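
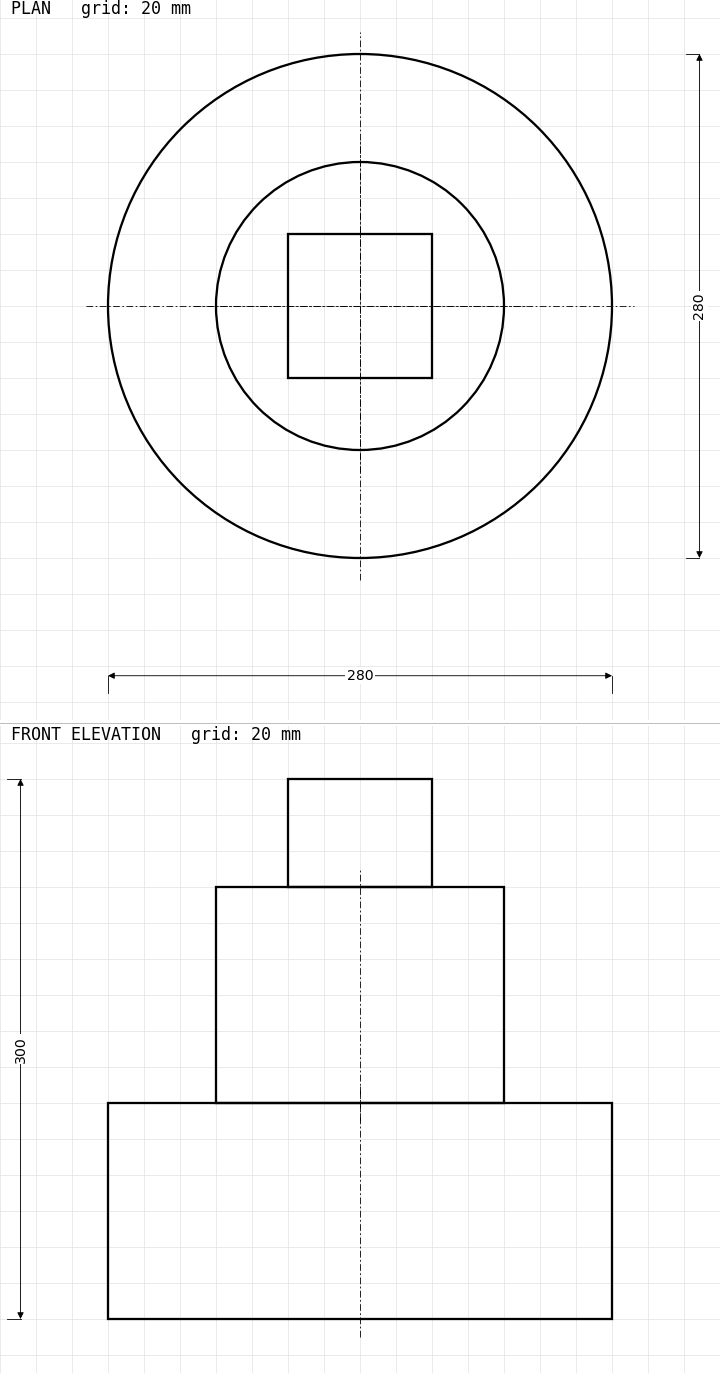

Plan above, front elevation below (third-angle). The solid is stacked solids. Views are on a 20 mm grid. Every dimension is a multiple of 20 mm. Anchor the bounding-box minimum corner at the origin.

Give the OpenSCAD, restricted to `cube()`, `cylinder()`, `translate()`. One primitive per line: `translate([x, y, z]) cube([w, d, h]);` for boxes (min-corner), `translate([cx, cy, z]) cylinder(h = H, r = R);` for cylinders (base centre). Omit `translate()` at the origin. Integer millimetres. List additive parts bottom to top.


translate([140, 140, 0]) cylinder(h = 120, r = 140);
translate([140, 140, 120]) cylinder(h = 120, r = 80);
translate([100, 100, 240]) cube([80, 80, 60]);


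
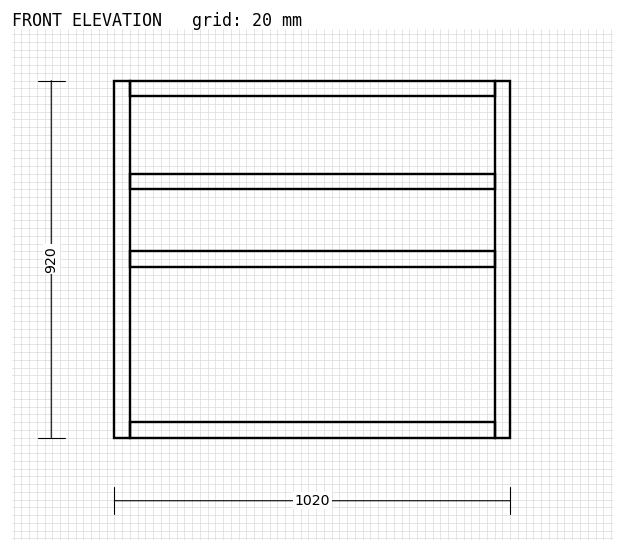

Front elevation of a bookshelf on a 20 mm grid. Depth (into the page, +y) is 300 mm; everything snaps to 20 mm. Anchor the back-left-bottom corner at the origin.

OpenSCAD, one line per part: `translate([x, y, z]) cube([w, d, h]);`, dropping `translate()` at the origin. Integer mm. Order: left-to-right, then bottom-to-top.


cube([40, 300, 920]);
translate([40, 0, 0]) cube([940, 300, 40]);
translate([40, 0, 440]) cube([940, 300, 40]);
translate([40, 0, 640]) cube([940, 300, 40]);
translate([40, 0, 880]) cube([940, 300, 40]);
translate([980, 0, 0]) cube([40, 300, 920]);


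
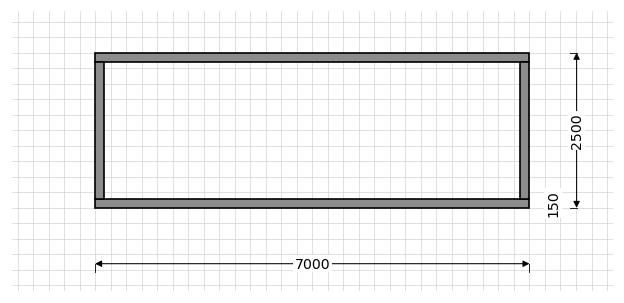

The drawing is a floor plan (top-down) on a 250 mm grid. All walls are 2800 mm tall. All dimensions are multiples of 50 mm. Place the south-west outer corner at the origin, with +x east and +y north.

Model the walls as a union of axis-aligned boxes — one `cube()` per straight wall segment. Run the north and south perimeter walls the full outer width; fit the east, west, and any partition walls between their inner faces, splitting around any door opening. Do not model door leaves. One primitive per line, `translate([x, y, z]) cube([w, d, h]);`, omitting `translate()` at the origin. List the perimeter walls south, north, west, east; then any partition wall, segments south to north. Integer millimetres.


cube([7000, 150, 2800]);
translate([0, 2350, 0]) cube([7000, 150, 2800]);
translate([0, 150, 0]) cube([150, 2200, 2800]);
translate([6850, 150, 0]) cube([150, 2200, 2800]);


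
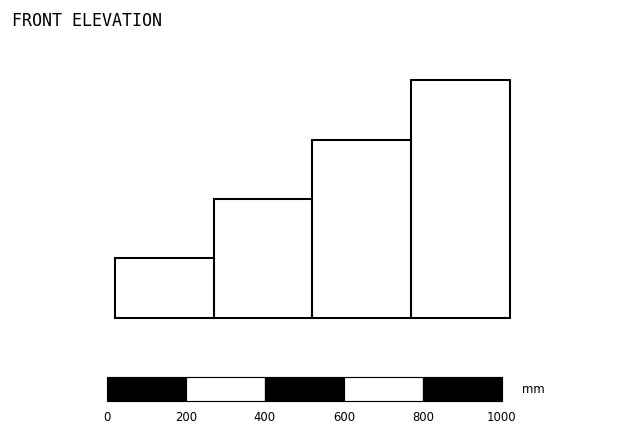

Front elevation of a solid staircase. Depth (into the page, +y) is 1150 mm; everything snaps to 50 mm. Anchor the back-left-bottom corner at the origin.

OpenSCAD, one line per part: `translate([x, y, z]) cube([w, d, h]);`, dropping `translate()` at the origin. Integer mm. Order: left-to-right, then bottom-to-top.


cube([250, 1150, 150]);
translate([250, 0, 0]) cube([250, 1150, 300]);
translate([500, 0, 0]) cube([250, 1150, 450]);
translate([750, 0, 0]) cube([250, 1150, 600]);


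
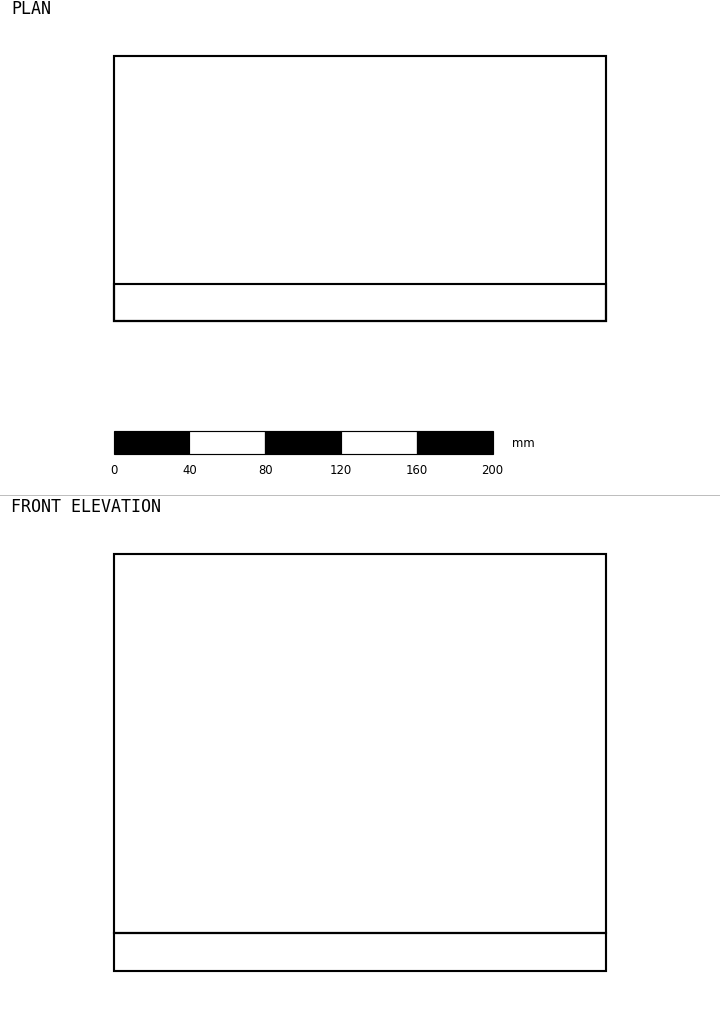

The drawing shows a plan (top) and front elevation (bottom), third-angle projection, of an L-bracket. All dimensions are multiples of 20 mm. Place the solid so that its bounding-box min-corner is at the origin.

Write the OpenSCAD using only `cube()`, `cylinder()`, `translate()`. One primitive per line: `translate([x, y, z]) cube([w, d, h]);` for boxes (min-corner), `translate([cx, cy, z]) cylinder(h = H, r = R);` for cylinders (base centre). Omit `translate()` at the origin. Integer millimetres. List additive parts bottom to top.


cube([260, 140, 20]);
translate([0, 0, 20]) cube([260, 20, 200]);


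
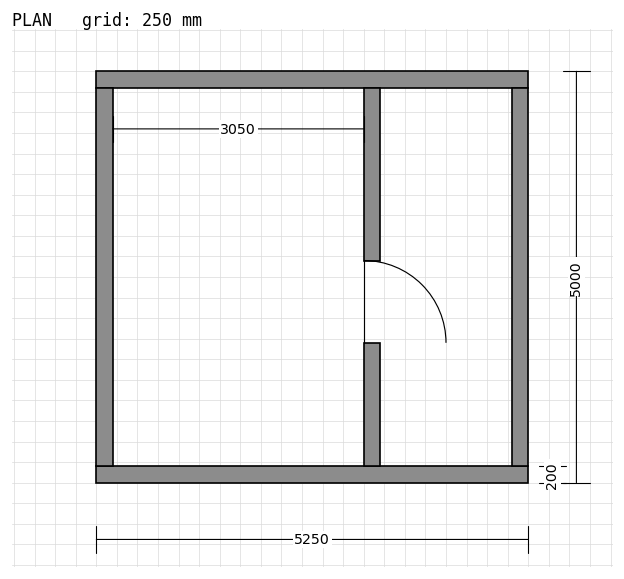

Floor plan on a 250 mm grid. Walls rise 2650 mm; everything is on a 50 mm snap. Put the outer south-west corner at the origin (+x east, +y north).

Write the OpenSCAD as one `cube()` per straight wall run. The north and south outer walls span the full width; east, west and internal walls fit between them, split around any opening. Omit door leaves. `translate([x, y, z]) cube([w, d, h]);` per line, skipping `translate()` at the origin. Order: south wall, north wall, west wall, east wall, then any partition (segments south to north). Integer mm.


cube([5250, 200, 2650]);
translate([0, 4800, 0]) cube([5250, 200, 2650]);
translate([0, 200, 0]) cube([200, 4600, 2650]);
translate([5050, 200, 0]) cube([200, 4600, 2650]);
translate([3250, 200, 0]) cube([200, 1500, 2650]);
translate([3250, 2700, 0]) cube([200, 2100, 2650]);


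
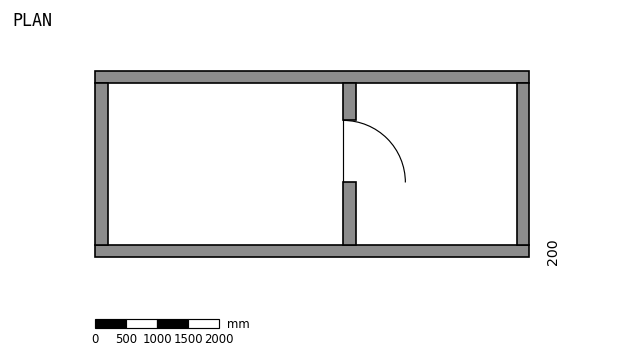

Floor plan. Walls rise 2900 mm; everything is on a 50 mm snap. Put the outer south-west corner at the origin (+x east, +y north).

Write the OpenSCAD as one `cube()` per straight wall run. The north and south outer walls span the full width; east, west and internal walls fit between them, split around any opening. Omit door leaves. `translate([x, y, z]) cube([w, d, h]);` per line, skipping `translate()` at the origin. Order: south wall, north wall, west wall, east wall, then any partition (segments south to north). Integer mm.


cube([7000, 200, 2900]);
translate([0, 2800, 0]) cube([7000, 200, 2900]);
translate([0, 200, 0]) cube([200, 2600, 2900]);
translate([6800, 200, 0]) cube([200, 2600, 2900]);
translate([4000, 200, 0]) cube([200, 1000, 2900]);
translate([4000, 2200, 0]) cube([200, 600, 2900]);


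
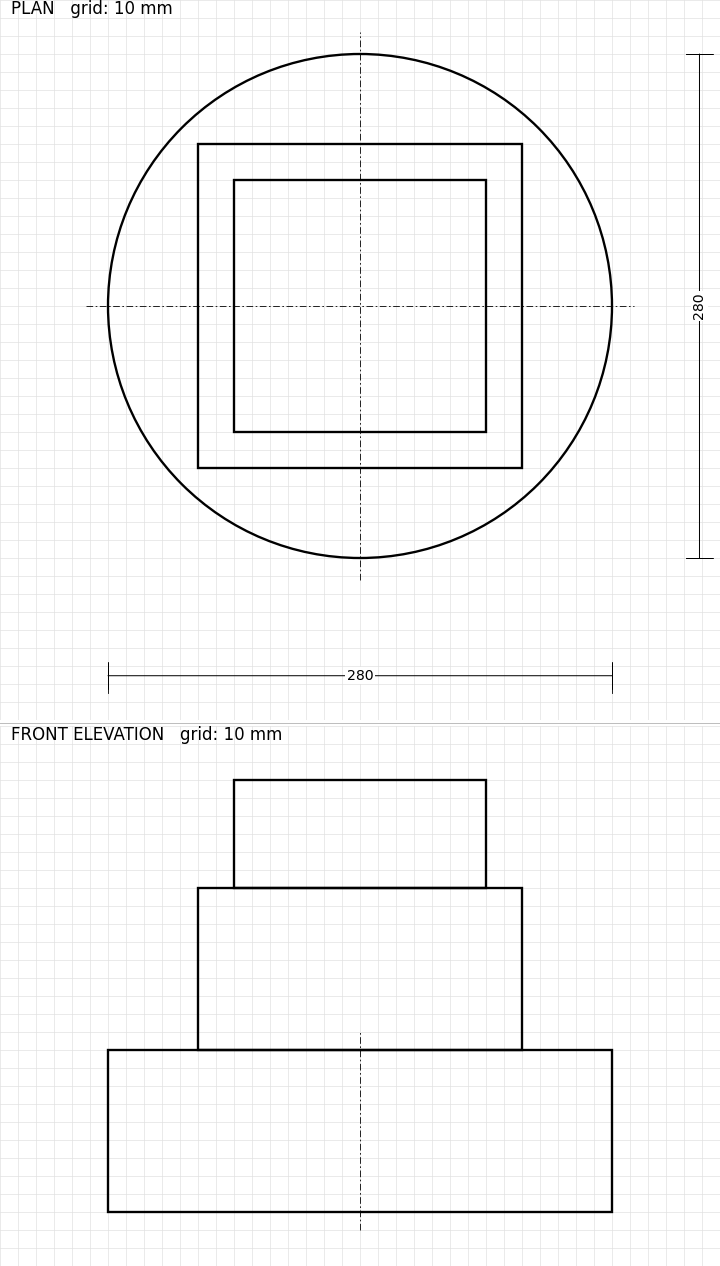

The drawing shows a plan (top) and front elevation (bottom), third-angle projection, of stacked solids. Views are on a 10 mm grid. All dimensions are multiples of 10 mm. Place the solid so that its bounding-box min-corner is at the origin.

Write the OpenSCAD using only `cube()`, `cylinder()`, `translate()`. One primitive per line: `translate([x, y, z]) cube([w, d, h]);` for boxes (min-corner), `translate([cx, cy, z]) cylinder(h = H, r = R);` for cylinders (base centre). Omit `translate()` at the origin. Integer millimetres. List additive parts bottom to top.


translate([140, 140, 0]) cylinder(h = 90, r = 140);
translate([50, 50, 90]) cube([180, 180, 90]);
translate([70, 70, 180]) cube([140, 140, 60]);


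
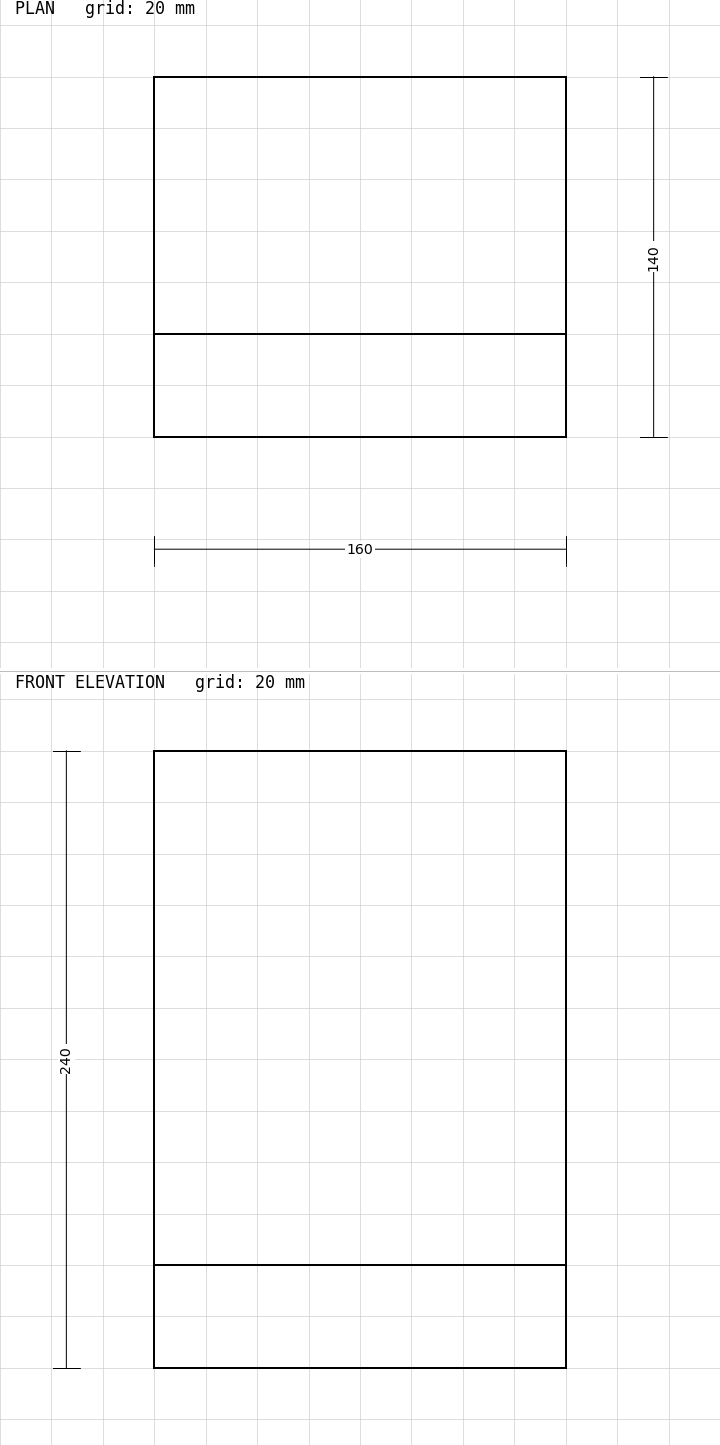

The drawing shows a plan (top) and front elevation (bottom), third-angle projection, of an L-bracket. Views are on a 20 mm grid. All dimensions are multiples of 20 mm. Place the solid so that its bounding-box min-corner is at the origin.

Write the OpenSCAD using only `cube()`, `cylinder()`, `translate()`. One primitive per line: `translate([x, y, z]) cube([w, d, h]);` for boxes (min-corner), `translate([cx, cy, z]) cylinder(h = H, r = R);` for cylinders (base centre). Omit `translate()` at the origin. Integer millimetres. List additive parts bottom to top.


cube([160, 140, 40]);
translate([0, 0, 40]) cube([160, 40, 200]);


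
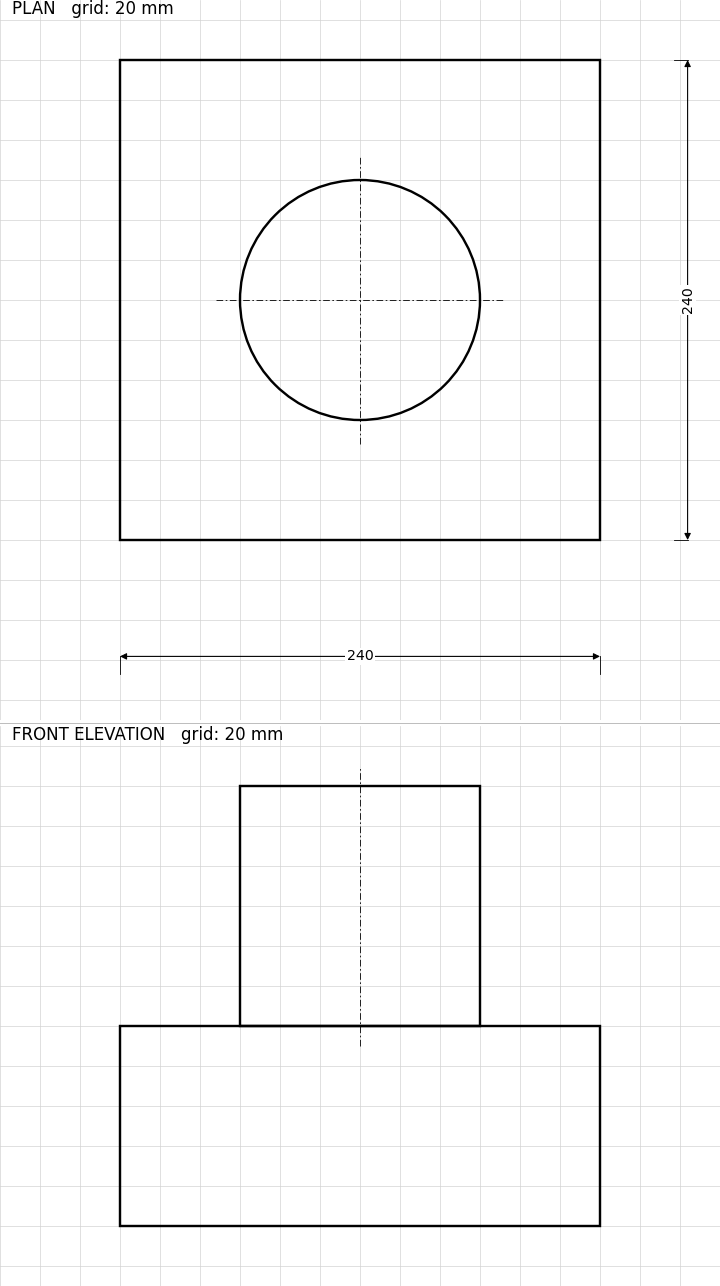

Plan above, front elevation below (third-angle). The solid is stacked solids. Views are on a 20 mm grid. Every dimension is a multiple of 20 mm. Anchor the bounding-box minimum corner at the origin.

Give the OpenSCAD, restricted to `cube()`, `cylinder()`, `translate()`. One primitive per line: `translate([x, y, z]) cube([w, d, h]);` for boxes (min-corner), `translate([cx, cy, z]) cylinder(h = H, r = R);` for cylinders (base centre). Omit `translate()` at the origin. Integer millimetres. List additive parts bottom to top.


cube([240, 240, 100]);
translate([120, 120, 100]) cylinder(h = 120, r = 60);


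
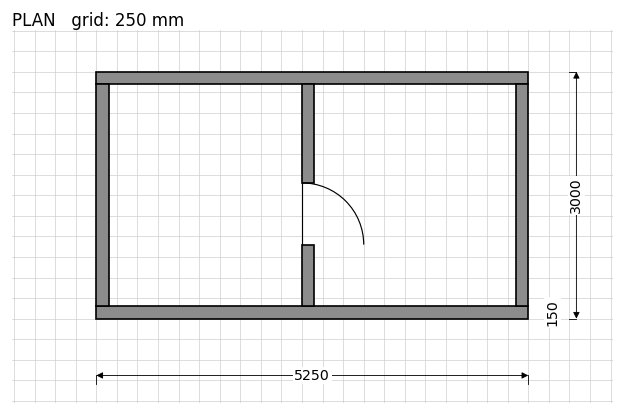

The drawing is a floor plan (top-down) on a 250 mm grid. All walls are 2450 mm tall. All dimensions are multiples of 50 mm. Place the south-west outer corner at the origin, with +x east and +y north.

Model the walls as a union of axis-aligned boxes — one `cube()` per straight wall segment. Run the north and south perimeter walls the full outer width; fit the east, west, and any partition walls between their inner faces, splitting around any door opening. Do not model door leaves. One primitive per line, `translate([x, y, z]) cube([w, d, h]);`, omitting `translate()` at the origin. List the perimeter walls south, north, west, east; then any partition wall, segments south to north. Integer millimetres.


cube([5250, 150, 2450]);
translate([0, 2850, 0]) cube([5250, 150, 2450]);
translate([0, 150, 0]) cube([150, 2700, 2450]);
translate([5100, 150, 0]) cube([150, 2700, 2450]);
translate([2500, 150, 0]) cube([150, 750, 2450]);
translate([2500, 1650, 0]) cube([150, 1200, 2450]);


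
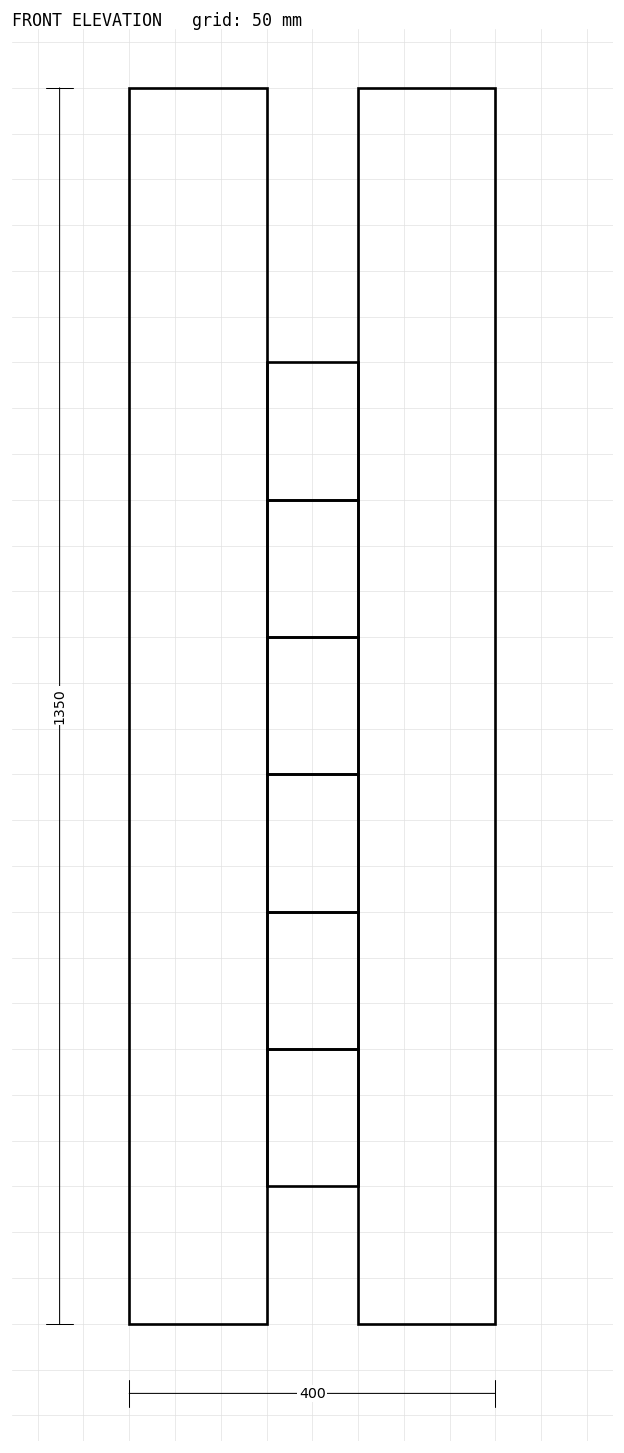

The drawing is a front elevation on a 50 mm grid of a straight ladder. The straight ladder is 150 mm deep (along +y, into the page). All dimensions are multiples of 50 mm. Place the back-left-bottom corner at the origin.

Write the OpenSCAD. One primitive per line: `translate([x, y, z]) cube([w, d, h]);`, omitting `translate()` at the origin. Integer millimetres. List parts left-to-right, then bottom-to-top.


cube([150, 150, 1350]);
translate([150, 0, 150]) cube([100, 150, 150]);
translate([150, 0, 300]) cube([100, 150, 150]);
translate([150, 0, 450]) cube([100, 150, 150]);
translate([150, 0, 600]) cube([100, 150, 150]);
translate([150, 0, 750]) cube([100, 150, 150]);
translate([150, 0, 900]) cube([100, 150, 150]);
translate([250, 0, 0]) cube([150, 150, 1350]);


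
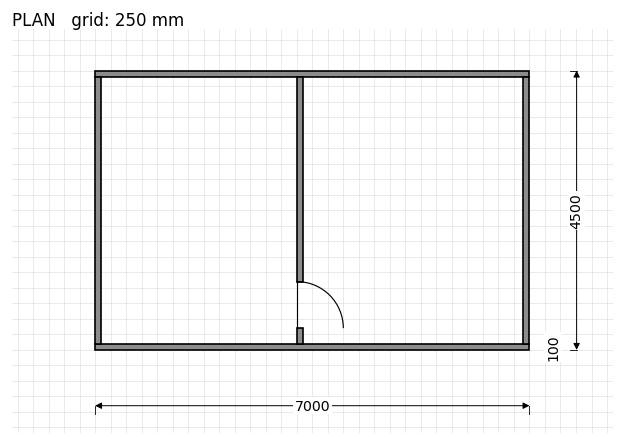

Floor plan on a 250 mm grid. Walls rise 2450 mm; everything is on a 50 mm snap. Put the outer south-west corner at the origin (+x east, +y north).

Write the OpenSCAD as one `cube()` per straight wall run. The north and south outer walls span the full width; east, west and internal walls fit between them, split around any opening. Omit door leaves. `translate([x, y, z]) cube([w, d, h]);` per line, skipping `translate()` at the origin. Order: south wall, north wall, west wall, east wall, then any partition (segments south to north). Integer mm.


cube([7000, 100, 2450]);
translate([0, 4400, 0]) cube([7000, 100, 2450]);
translate([0, 100, 0]) cube([100, 4300, 2450]);
translate([6900, 100, 0]) cube([100, 4300, 2450]);
translate([3250, 100, 0]) cube([100, 250, 2450]);
translate([3250, 1100, 0]) cube([100, 3300, 2450]);


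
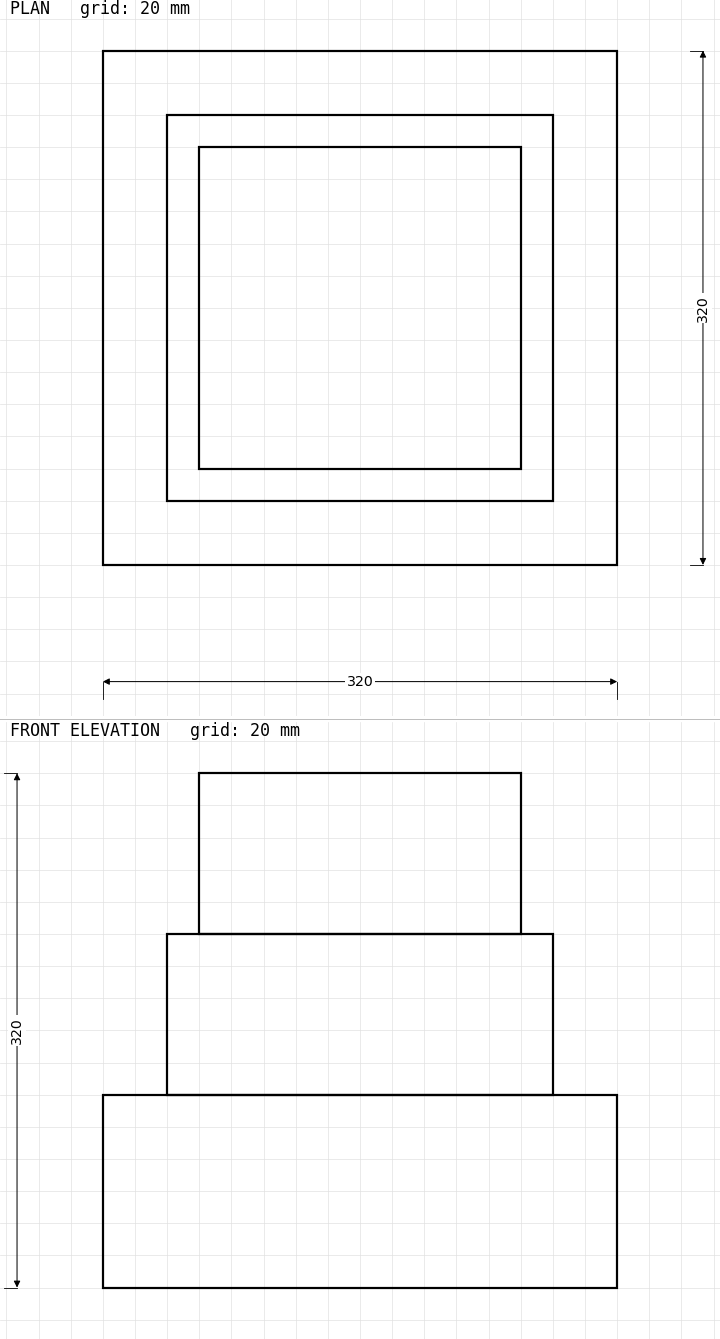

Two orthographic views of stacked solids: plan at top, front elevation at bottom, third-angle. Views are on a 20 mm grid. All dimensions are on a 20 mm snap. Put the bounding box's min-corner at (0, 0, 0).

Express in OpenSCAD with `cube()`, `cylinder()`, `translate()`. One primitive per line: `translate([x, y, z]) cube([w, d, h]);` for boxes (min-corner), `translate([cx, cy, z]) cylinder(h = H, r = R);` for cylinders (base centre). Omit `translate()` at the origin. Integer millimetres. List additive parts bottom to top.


cube([320, 320, 120]);
translate([40, 40, 120]) cube([240, 240, 100]);
translate([60, 60, 220]) cube([200, 200, 100]);


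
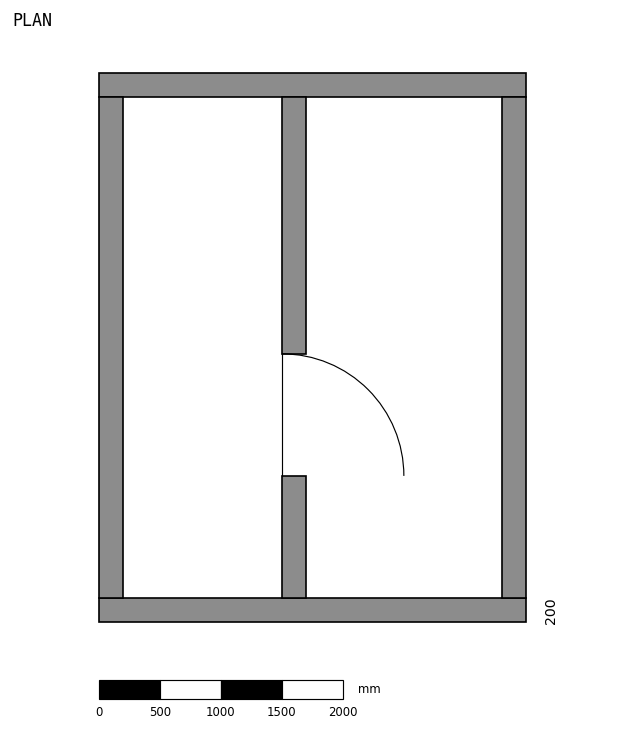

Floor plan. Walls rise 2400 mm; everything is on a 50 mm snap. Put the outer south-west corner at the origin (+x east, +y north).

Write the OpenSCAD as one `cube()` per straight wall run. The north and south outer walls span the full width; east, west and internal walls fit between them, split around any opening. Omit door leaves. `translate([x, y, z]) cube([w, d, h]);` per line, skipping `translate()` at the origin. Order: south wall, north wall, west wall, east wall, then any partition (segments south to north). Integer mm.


cube([3500, 200, 2400]);
translate([0, 4300, 0]) cube([3500, 200, 2400]);
translate([0, 200, 0]) cube([200, 4100, 2400]);
translate([3300, 200, 0]) cube([200, 4100, 2400]);
translate([1500, 200, 0]) cube([200, 1000, 2400]);
translate([1500, 2200, 0]) cube([200, 2100, 2400]);


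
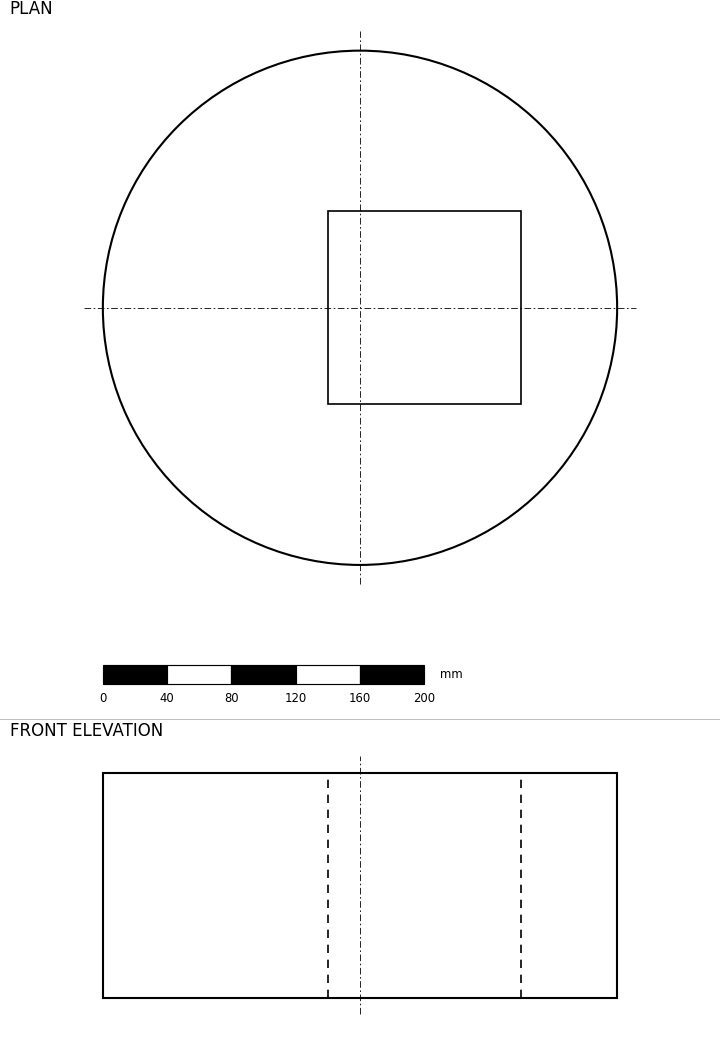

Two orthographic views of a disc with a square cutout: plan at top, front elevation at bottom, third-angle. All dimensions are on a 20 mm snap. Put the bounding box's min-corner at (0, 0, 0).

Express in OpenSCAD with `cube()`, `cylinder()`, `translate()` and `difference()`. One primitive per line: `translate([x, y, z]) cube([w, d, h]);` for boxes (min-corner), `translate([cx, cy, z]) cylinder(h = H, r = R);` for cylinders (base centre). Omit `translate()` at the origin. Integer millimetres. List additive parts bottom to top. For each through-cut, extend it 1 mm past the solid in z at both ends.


difference() {
  translate([160, 160, 0]) cylinder(h = 140, r = 160);
  translate([140, 100, -1]) cube([120, 120, 142]);
}


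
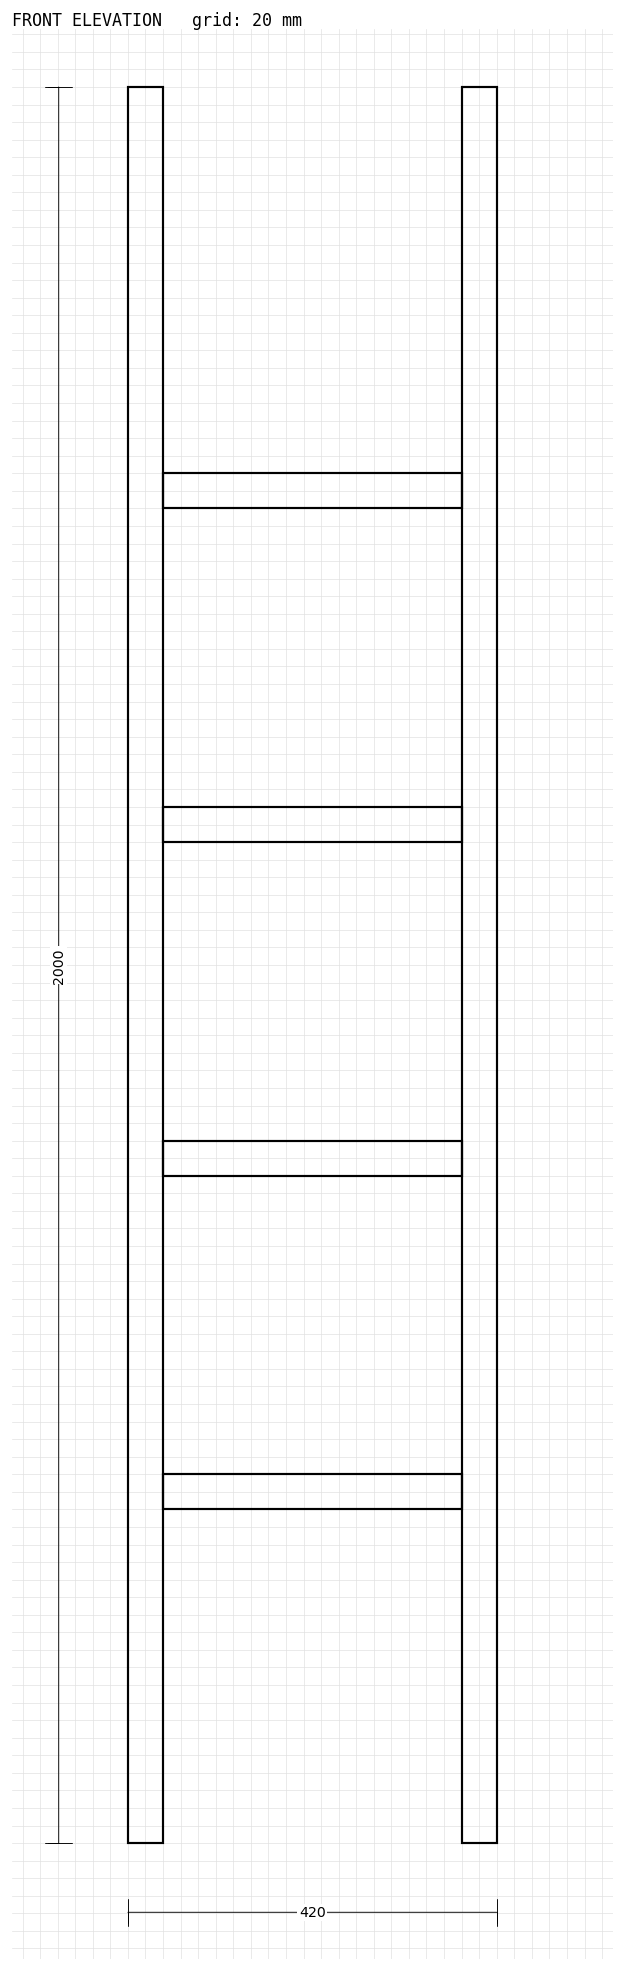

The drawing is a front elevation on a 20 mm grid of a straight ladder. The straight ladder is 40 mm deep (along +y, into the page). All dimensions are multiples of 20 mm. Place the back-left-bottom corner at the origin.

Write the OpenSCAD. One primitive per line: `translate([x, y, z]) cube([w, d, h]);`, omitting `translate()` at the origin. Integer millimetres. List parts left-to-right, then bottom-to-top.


cube([40, 40, 2000]);
translate([40, 0, 380]) cube([340, 40, 40]);
translate([40, 0, 760]) cube([340, 40, 40]);
translate([40, 0, 1140]) cube([340, 40, 40]);
translate([40, 0, 1520]) cube([340, 40, 40]);
translate([380, 0, 0]) cube([40, 40, 2000]);


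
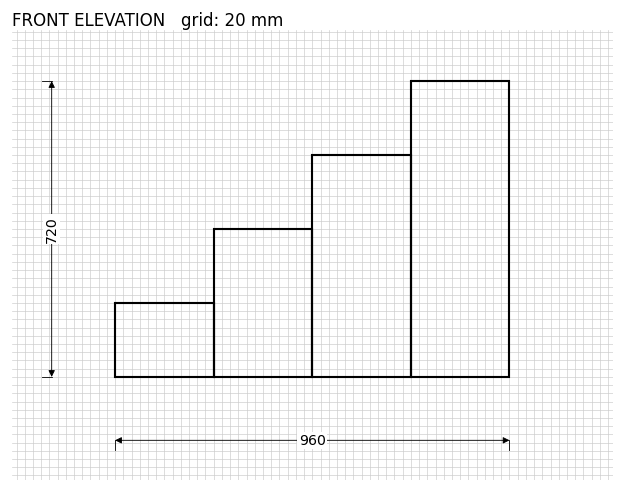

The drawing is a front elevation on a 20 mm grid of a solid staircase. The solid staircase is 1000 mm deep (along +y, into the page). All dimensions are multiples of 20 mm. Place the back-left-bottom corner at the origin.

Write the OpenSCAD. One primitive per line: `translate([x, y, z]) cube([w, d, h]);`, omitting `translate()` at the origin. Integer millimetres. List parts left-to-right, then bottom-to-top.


cube([240, 1000, 180]);
translate([240, 0, 0]) cube([240, 1000, 360]);
translate([480, 0, 0]) cube([240, 1000, 540]);
translate([720, 0, 0]) cube([240, 1000, 720]);


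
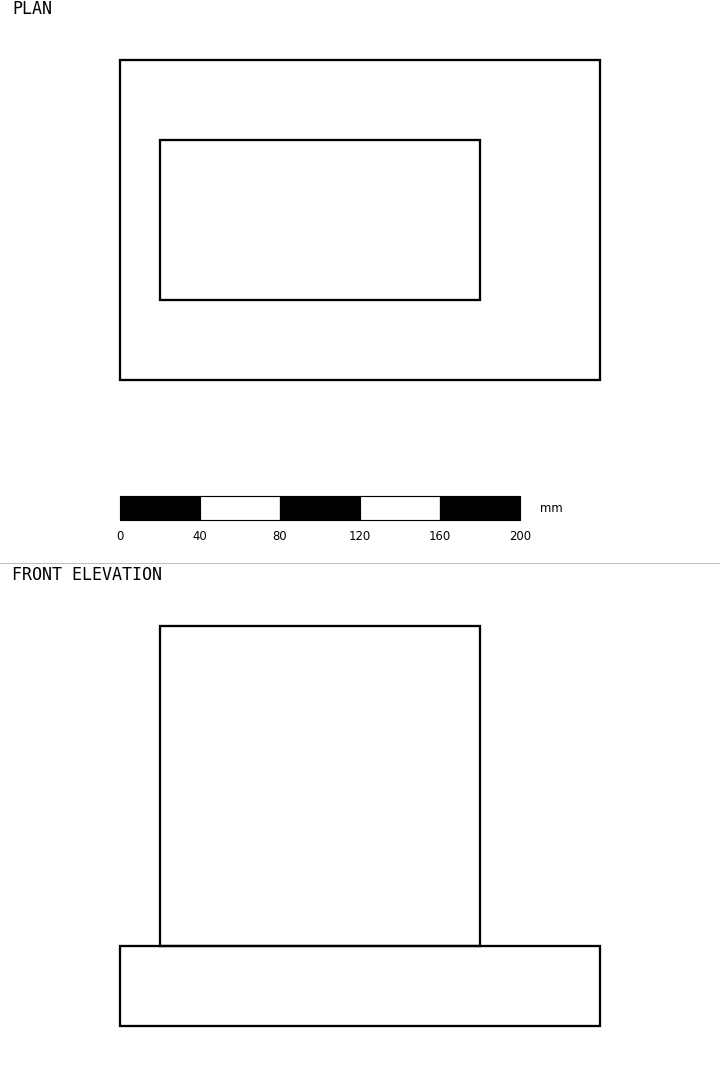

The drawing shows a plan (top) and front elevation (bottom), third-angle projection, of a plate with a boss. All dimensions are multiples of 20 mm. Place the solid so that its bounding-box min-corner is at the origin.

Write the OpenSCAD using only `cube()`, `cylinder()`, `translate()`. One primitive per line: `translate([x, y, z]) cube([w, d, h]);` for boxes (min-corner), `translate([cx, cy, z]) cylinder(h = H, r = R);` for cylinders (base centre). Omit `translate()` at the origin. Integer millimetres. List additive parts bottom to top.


cube([240, 160, 40]);
translate([20, 40, 40]) cube([160, 80, 160]);


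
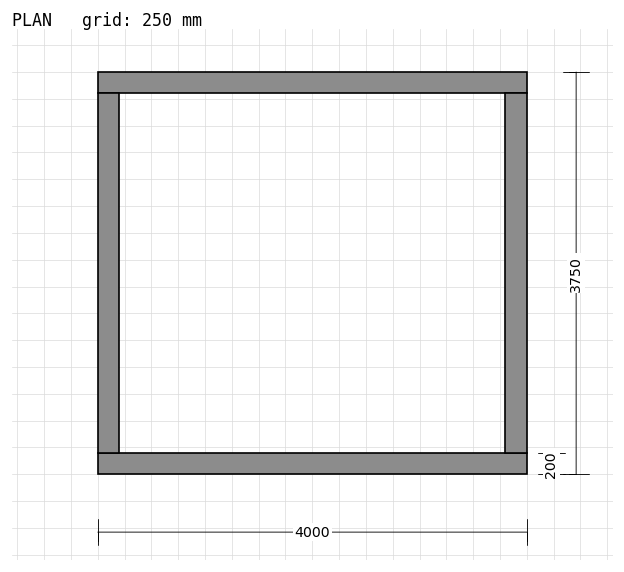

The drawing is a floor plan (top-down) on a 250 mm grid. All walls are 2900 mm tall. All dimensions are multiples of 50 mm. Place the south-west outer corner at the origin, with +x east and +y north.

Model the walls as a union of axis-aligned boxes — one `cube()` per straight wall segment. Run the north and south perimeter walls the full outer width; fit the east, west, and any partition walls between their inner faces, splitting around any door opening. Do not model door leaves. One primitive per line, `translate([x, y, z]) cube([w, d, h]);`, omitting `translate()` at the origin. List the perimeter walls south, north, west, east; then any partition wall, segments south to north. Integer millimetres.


cube([4000, 200, 2900]);
translate([0, 3550, 0]) cube([4000, 200, 2900]);
translate([0, 200, 0]) cube([200, 3350, 2900]);
translate([3800, 200, 0]) cube([200, 3350, 2900]);


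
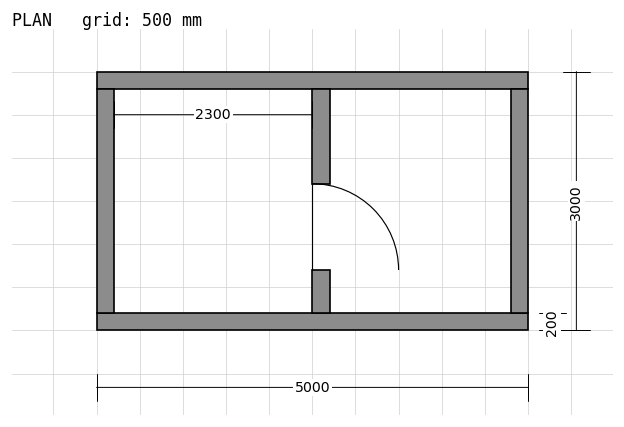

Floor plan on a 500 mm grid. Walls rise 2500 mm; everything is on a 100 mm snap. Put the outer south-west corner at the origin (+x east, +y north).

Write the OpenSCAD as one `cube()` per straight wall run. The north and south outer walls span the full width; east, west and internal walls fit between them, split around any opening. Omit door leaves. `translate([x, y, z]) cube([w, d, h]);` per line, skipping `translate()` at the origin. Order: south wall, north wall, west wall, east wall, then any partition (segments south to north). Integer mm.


cube([5000, 200, 2500]);
translate([0, 2800, 0]) cube([5000, 200, 2500]);
translate([0, 200, 0]) cube([200, 2600, 2500]);
translate([4800, 200, 0]) cube([200, 2600, 2500]);
translate([2500, 200, 0]) cube([200, 500, 2500]);
translate([2500, 1700, 0]) cube([200, 1100, 2500]);


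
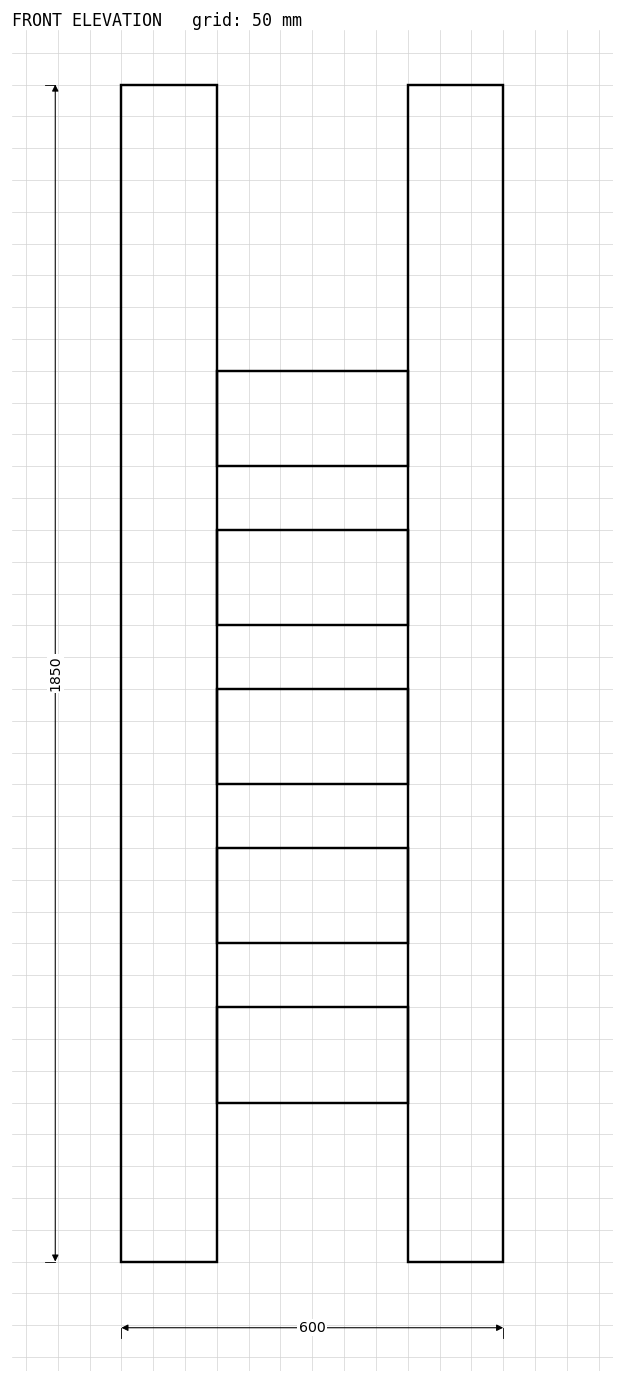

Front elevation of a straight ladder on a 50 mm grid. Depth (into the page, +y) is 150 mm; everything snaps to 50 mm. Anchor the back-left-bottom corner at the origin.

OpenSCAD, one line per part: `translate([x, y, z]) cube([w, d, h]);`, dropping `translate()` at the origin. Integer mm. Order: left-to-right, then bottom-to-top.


cube([150, 150, 1850]);
translate([150, 0, 250]) cube([300, 150, 150]);
translate([150, 0, 500]) cube([300, 150, 150]);
translate([150, 0, 750]) cube([300, 150, 150]);
translate([150, 0, 1000]) cube([300, 150, 150]);
translate([150, 0, 1250]) cube([300, 150, 150]);
translate([450, 0, 0]) cube([150, 150, 1850]);


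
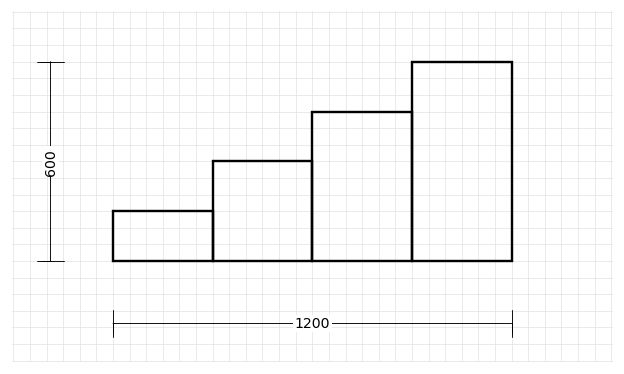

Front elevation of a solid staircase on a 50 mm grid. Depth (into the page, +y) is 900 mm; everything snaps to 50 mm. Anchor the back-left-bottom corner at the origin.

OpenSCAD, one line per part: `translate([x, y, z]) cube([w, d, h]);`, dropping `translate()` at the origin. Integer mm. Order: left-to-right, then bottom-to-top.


cube([300, 900, 150]);
translate([300, 0, 0]) cube([300, 900, 300]);
translate([600, 0, 0]) cube([300, 900, 450]);
translate([900, 0, 0]) cube([300, 900, 600]);


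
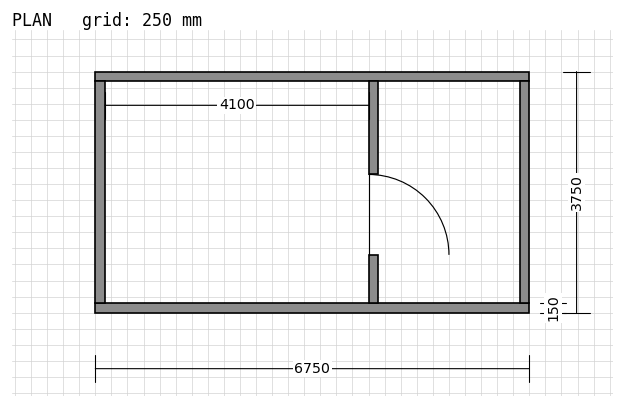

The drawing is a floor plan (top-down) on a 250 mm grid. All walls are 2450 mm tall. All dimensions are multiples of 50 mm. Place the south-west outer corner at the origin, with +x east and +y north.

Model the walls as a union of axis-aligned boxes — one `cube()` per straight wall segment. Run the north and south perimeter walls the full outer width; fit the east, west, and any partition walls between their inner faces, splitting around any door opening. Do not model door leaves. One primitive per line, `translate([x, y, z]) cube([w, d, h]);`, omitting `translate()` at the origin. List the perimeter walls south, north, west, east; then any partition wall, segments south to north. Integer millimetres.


cube([6750, 150, 2450]);
translate([0, 3600, 0]) cube([6750, 150, 2450]);
translate([0, 150, 0]) cube([150, 3450, 2450]);
translate([6600, 150, 0]) cube([150, 3450, 2450]);
translate([4250, 150, 0]) cube([150, 750, 2450]);
translate([4250, 2150, 0]) cube([150, 1450, 2450]);


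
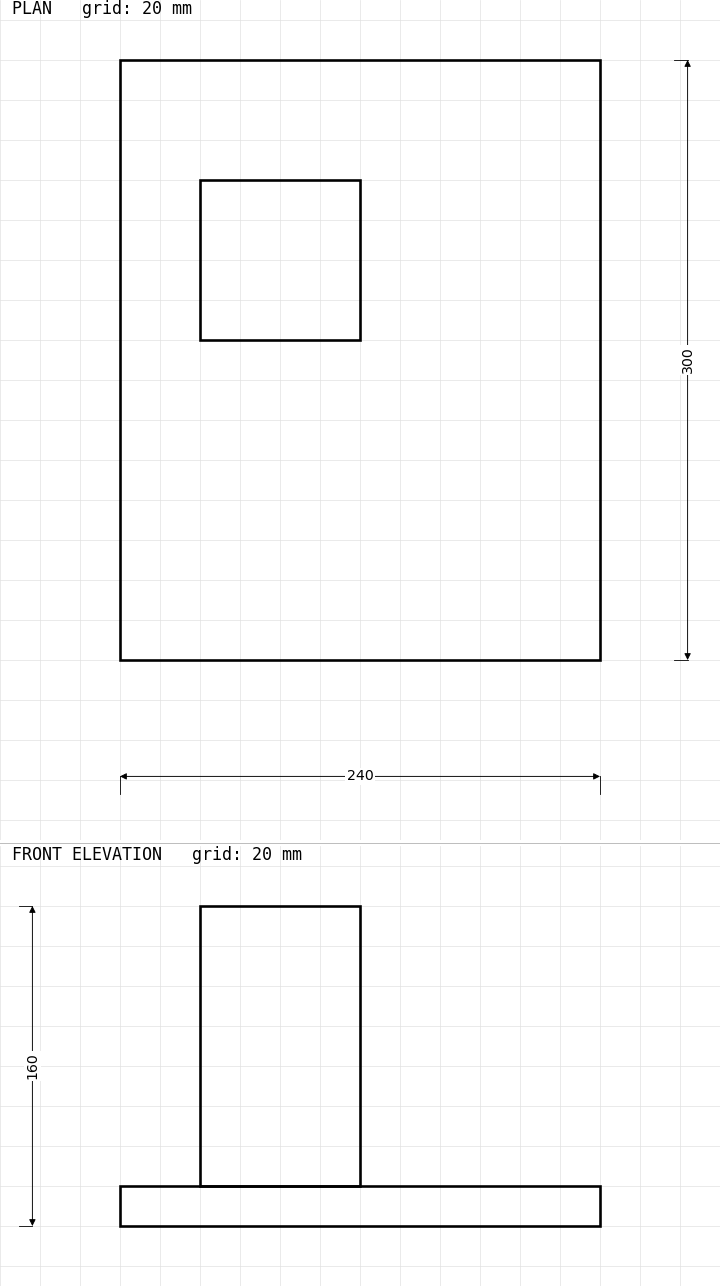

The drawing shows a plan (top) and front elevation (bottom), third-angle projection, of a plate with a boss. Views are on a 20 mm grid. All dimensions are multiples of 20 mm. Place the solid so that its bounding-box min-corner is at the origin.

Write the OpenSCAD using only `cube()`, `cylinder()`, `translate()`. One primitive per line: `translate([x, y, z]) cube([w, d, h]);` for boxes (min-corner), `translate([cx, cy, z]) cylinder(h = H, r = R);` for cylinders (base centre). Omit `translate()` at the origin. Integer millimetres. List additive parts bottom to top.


cube([240, 300, 20]);
translate([40, 160, 20]) cube([80, 80, 140]);


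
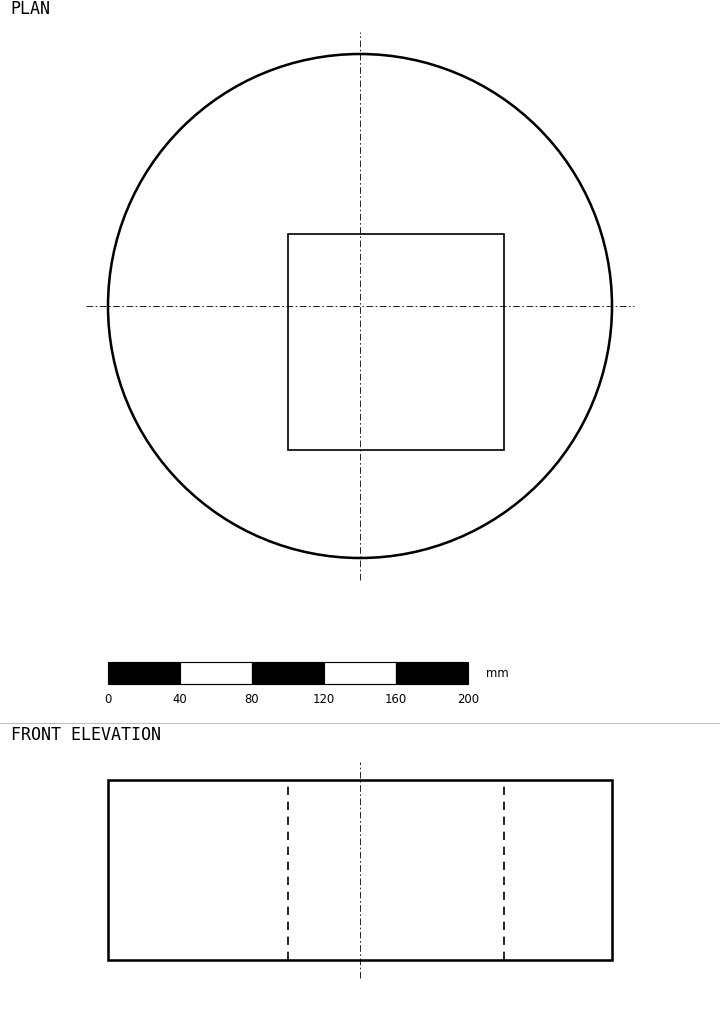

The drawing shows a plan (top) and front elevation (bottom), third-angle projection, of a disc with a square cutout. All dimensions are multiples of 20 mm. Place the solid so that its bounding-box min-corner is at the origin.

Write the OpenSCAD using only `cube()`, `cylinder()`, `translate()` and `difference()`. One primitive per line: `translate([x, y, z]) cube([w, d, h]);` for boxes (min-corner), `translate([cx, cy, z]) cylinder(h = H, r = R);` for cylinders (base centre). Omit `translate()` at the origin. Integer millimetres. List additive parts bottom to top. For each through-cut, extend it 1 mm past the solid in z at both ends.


difference() {
  translate([140, 140, 0]) cylinder(h = 100, r = 140);
  translate([100, 60, -1]) cube([120, 120, 102]);
}


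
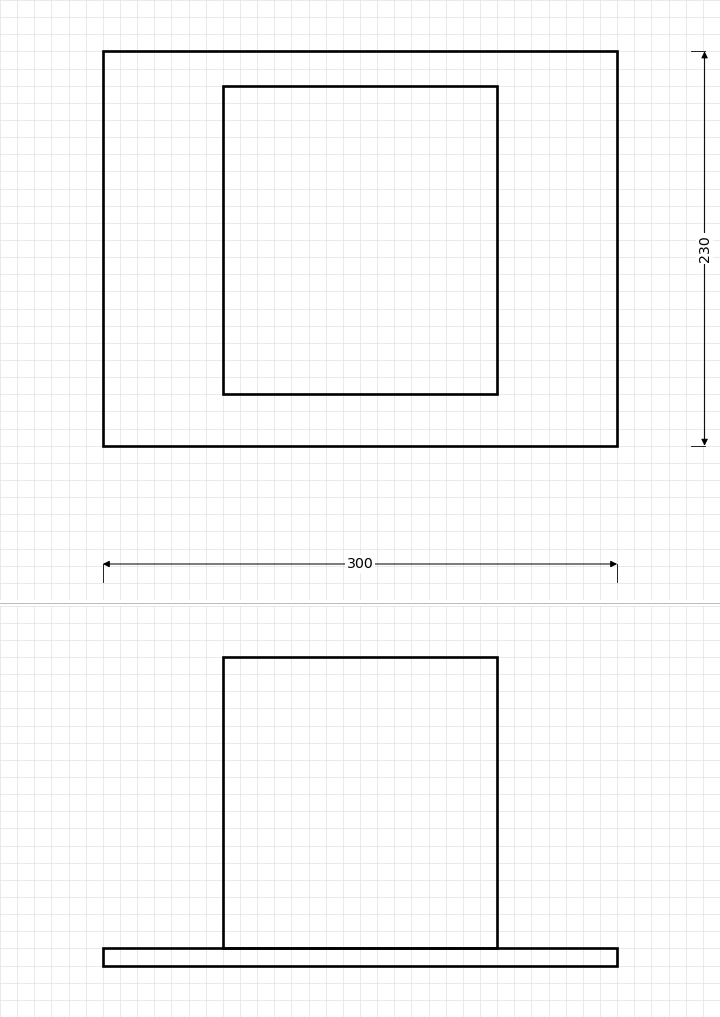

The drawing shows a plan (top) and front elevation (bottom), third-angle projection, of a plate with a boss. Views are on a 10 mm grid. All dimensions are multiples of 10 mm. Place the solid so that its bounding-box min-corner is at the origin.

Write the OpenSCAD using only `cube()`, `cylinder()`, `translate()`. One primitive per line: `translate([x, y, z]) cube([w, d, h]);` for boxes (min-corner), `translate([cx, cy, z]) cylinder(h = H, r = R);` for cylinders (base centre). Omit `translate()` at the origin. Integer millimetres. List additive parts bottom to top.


cube([300, 230, 10]);
translate([70, 30, 10]) cube([160, 180, 170]);


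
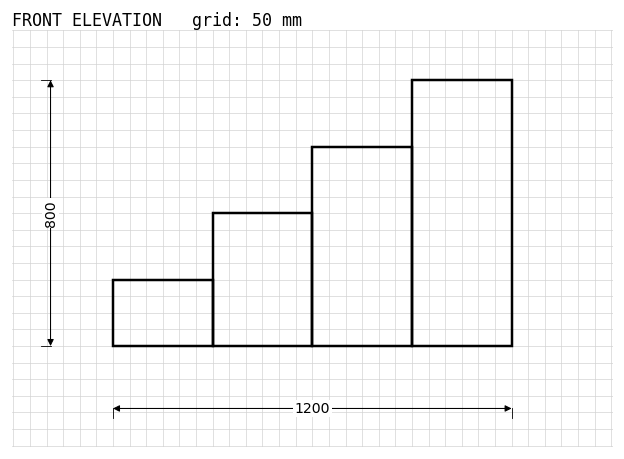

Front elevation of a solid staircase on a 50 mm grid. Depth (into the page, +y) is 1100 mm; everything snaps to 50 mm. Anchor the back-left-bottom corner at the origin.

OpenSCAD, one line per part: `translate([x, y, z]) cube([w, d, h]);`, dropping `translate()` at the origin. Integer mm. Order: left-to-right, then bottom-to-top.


cube([300, 1100, 200]);
translate([300, 0, 0]) cube([300, 1100, 400]);
translate([600, 0, 0]) cube([300, 1100, 600]);
translate([900, 0, 0]) cube([300, 1100, 800]);


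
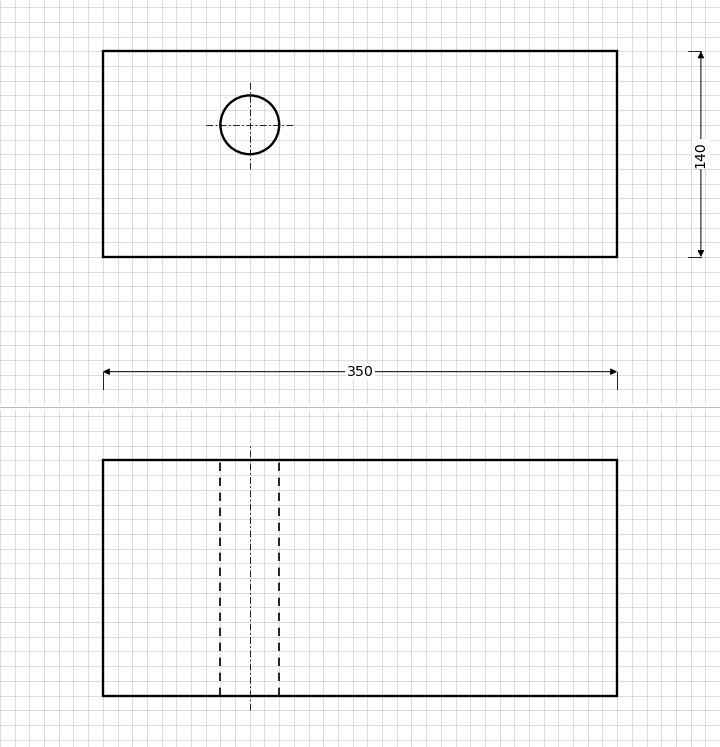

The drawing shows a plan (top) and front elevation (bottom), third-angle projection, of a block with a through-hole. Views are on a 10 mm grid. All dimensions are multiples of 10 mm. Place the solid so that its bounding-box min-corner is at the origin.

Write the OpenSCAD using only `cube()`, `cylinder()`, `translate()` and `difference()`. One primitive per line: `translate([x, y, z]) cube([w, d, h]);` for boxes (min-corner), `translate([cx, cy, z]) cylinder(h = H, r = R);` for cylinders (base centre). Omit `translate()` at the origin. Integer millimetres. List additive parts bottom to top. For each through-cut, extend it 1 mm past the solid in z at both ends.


difference() {
  cube([350, 140, 160]);
  translate([100, 90, -1]) cylinder(h = 162, r = 20);
}


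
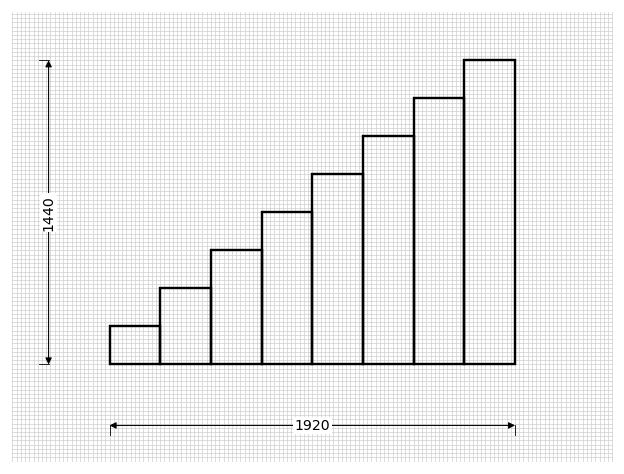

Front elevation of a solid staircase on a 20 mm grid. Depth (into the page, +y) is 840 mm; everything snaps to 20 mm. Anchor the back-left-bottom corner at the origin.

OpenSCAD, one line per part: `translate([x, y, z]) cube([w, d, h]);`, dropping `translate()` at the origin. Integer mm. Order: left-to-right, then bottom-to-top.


cube([240, 840, 180]);
translate([240, 0, 0]) cube([240, 840, 360]);
translate([480, 0, 0]) cube([240, 840, 540]);
translate([720, 0, 0]) cube([240, 840, 720]);
translate([960, 0, 0]) cube([240, 840, 900]);
translate([1200, 0, 0]) cube([240, 840, 1080]);
translate([1440, 0, 0]) cube([240, 840, 1260]);
translate([1680, 0, 0]) cube([240, 840, 1440]);


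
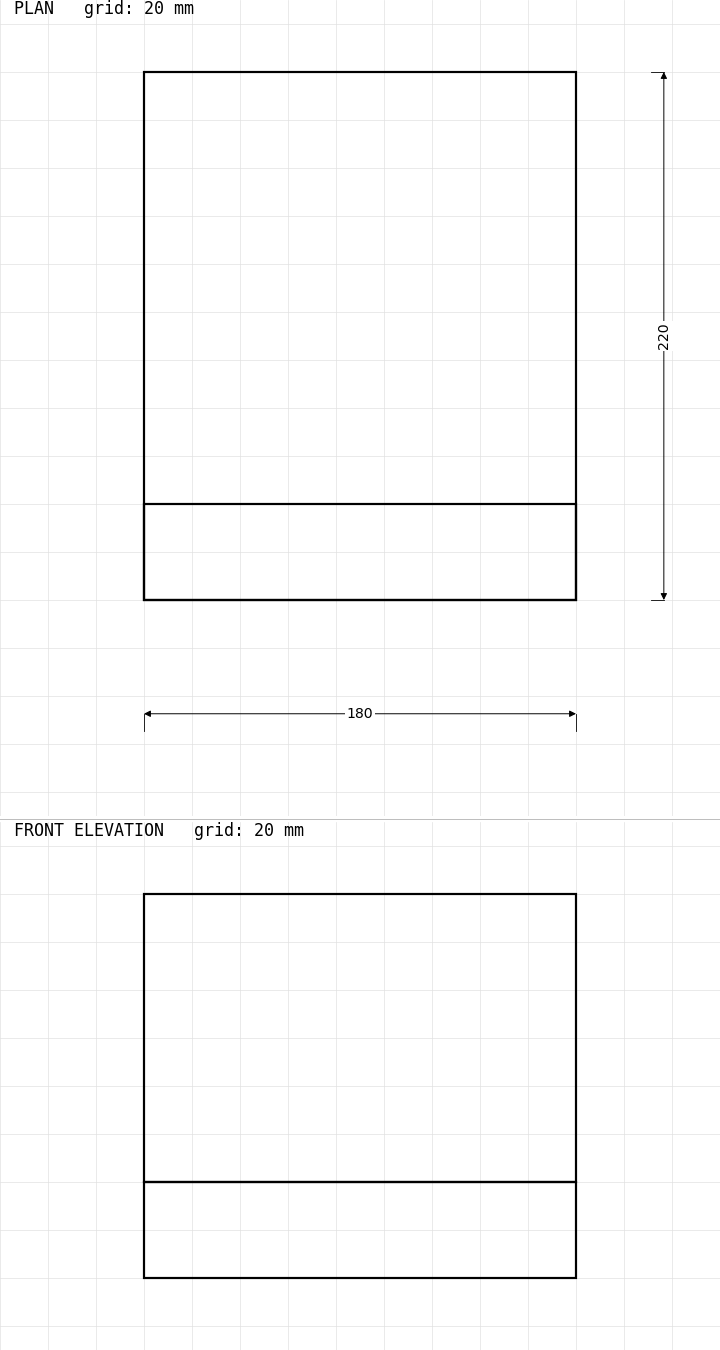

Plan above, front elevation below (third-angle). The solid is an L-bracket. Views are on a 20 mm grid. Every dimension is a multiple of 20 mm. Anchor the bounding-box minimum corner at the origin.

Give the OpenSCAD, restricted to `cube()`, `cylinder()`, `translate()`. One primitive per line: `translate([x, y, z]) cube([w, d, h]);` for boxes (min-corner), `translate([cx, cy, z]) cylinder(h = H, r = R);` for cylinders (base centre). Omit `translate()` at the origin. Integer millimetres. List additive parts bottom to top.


cube([180, 220, 40]);
translate([0, 0, 40]) cube([180, 40, 120]);


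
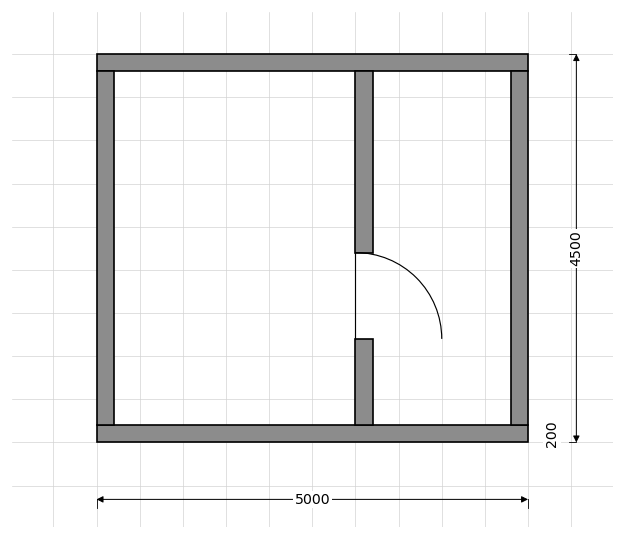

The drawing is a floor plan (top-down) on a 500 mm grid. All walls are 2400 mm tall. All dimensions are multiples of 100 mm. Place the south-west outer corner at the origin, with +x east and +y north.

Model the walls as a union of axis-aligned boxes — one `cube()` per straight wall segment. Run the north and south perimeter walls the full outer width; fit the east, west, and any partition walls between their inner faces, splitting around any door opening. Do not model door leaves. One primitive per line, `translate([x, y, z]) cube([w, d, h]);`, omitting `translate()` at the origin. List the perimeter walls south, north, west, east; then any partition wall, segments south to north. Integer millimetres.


cube([5000, 200, 2400]);
translate([0, 4300, 0]) cube([5000, 200, 2400]);
translate([0, 200, 0]) cube([200, 4100, 2400]);
translate([4800, 200, 0]) cube([200, 4100, 2400]);
translate([3000, 200, 0]) cube([200, 1000, 2400]);
translate([3000, 2200, 0]) cube([200, 2100, 2400]);


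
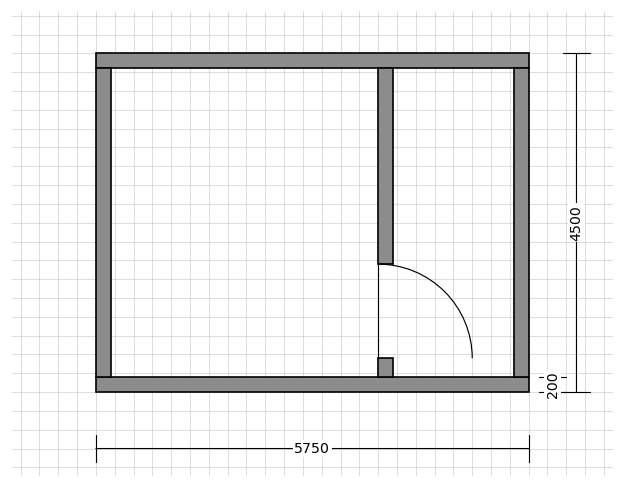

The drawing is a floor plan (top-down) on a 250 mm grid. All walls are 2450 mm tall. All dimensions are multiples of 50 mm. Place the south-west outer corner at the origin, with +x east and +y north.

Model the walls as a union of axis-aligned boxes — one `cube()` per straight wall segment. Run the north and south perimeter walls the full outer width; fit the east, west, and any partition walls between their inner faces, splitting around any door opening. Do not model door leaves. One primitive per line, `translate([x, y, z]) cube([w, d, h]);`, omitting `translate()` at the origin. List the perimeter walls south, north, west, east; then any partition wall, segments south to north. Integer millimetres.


cube([5750, 200, 2450]);
translate([0, 4300, 0]) cube([5750, 200, 2450]);
translate([0, 200, 0]) cube([200, 4100, 2450]);
translate([5550, 200, 0]) cube([200, 4100, 2450]);
translate([3750, 200, 0]) cube([200, 250, 2450]);
translate([3750, 1700, 0]) cube([200, 2600, 2450]);


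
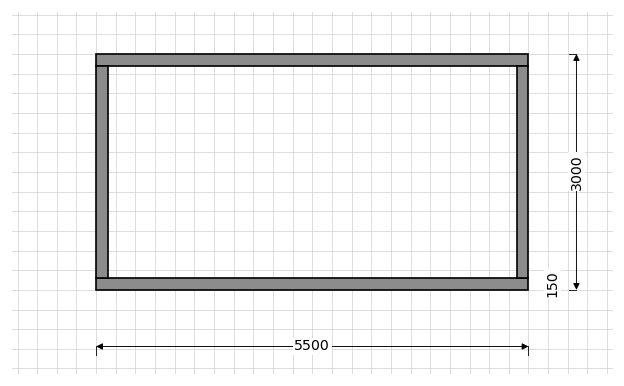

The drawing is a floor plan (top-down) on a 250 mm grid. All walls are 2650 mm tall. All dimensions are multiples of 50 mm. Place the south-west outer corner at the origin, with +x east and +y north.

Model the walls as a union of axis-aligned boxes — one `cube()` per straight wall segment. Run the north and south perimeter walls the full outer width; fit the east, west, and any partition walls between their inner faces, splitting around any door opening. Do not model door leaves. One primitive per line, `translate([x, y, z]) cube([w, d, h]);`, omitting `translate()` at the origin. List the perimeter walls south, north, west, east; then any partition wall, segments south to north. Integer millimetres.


cube([5500, 150, 2650]);
translate([0, 2850, 0]) cube([5500, 150, 2650]);
translate([0, 150, 0]) cube([150, 2700, 2650]);
translate([5350, 150, 0]) cube([150, 2700, 2650]);


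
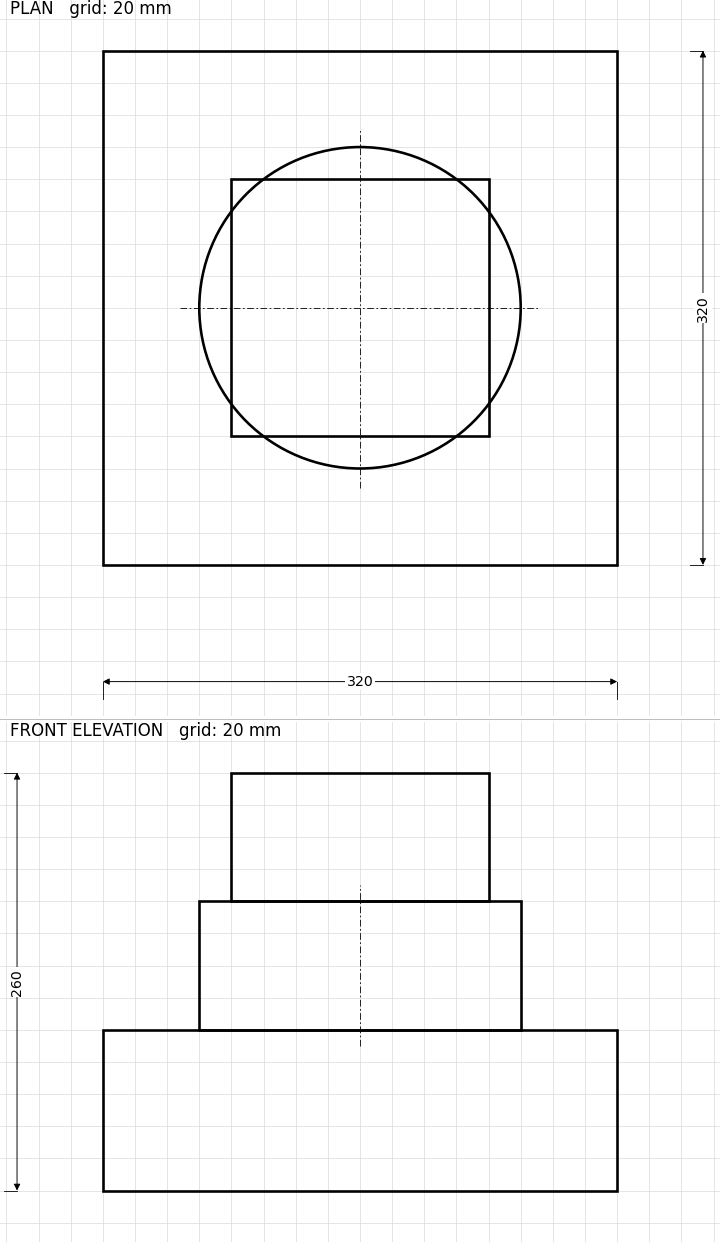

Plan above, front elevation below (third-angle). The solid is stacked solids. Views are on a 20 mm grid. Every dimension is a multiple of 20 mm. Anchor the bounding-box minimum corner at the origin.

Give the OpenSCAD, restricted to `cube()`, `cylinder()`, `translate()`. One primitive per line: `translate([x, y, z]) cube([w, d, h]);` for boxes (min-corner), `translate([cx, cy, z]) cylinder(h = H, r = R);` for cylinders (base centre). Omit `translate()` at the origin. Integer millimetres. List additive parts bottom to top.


cube([320, 320, 100]);
translate([160, 160, 100]) cylinder(h = 80, r = 100);
translate([80, 80, 180]) cube([160, 160, 80]);


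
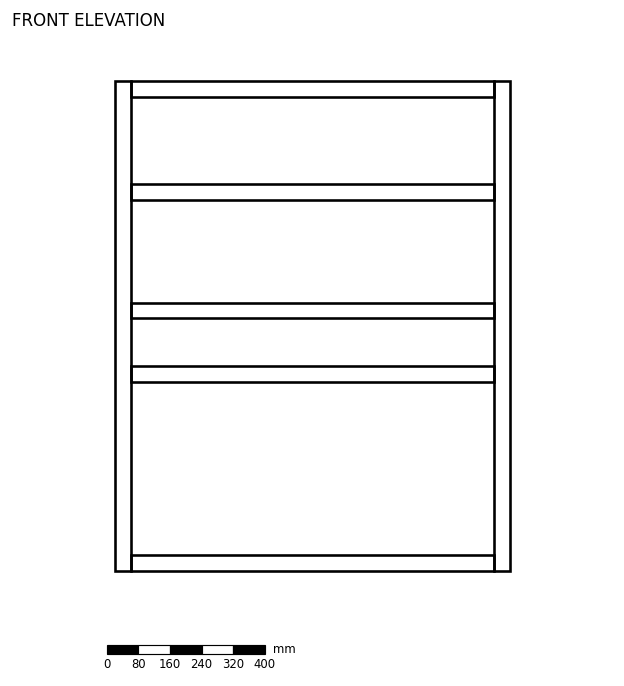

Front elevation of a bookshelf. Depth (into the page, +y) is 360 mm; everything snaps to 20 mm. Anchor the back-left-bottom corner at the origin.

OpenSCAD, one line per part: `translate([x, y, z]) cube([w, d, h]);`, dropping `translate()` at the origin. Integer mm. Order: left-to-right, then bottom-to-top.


cube([40, 360, 1240]);
translate([40, 0, 0]) cube([920, 360, 40]);
translate([40, 0, 480]) cube([920, 360, 40]);
translate([40, 0, 640]) cube([920, 360, 40]);
translate([40, 0, 940]) cube([920, 360, 40]);
translate([40, 0, 1200]) cube([920, 360, 40]);
translate([960, 0, 0]) cube([40, 360, 1240]);


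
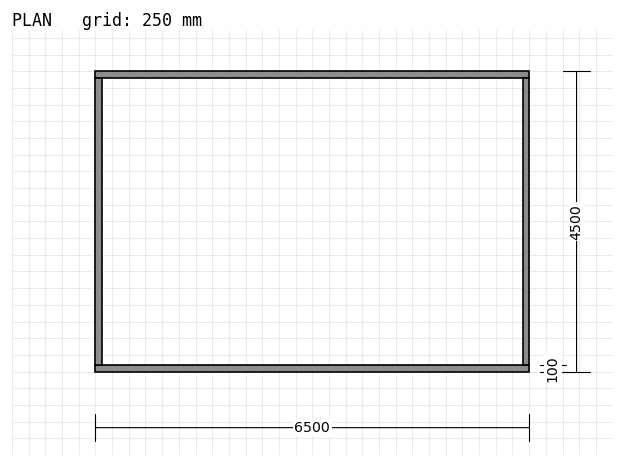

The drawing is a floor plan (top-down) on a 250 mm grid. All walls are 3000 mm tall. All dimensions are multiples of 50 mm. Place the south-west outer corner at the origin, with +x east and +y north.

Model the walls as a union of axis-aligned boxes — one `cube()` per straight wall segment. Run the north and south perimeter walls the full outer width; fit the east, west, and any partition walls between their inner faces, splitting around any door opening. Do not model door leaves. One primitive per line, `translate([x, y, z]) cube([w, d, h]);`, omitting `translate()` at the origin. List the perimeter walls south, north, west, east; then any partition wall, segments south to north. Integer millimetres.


cube([6500, 100, 3000]);
translate([0, 4400, 0]) cube([6500, 100, 3000]);
translate([0, 100, 0]) cube([100, 4300, 3000]);
translate([6400, 100, 0]) cube([100, 4300, 3000]);


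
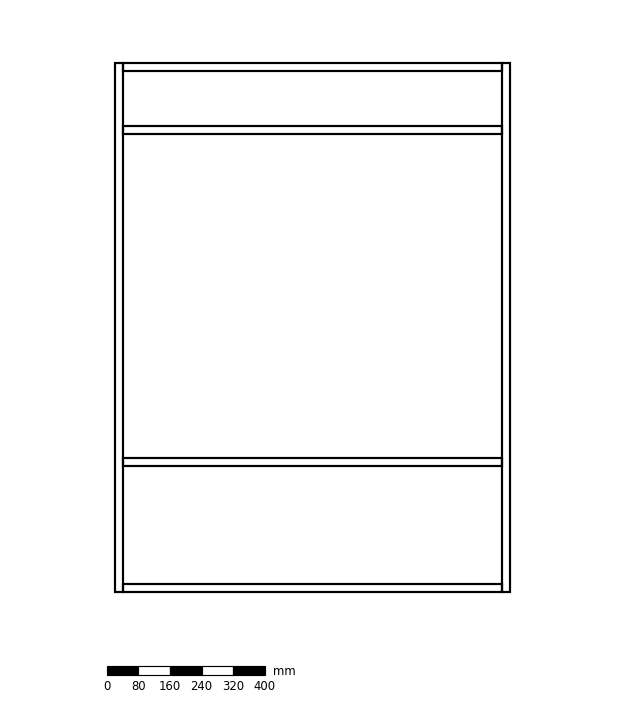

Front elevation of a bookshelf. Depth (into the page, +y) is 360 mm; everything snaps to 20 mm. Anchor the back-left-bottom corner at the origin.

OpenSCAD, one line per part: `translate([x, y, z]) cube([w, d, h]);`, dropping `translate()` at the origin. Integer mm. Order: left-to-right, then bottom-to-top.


cube([20, 360, 1340]);
translate([20, 0, 0]) cube([960, 360, 20]);
translate([20, 0, 320]) cube([960, 360, 20]);
translate([20, 0, 1160]) cube([960, 360, 20]);
translate([20, 0, 1320]) cube([960, 360, 20]);
translate([980, 0, 0]) cube([20, 360, 1340]);
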